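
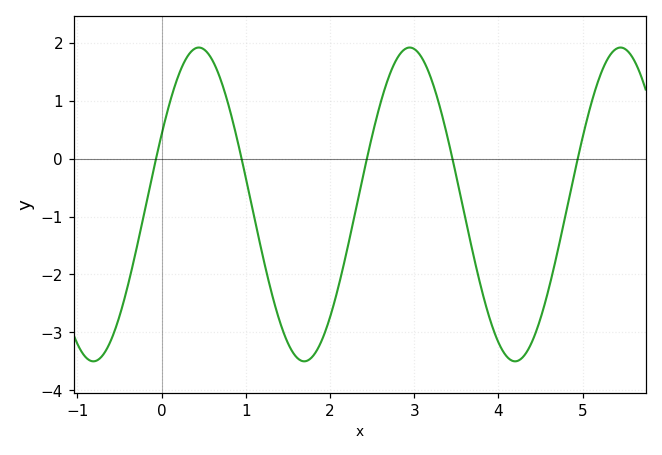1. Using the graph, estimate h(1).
-0.325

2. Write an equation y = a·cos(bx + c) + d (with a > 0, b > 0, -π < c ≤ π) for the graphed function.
y = 2.71cos(2.51x - 1.11) - 0.79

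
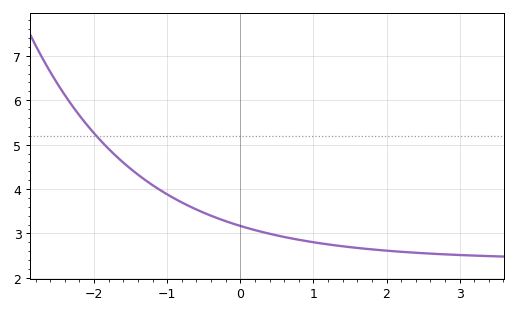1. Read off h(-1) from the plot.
3.88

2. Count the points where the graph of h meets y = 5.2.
1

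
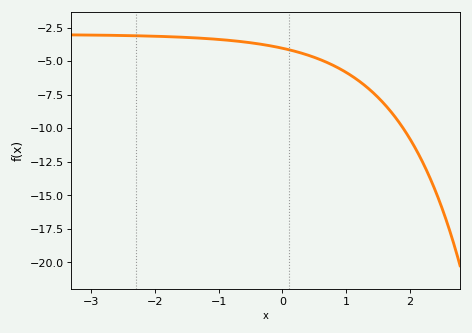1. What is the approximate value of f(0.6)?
-4.89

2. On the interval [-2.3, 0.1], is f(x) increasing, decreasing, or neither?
decreasing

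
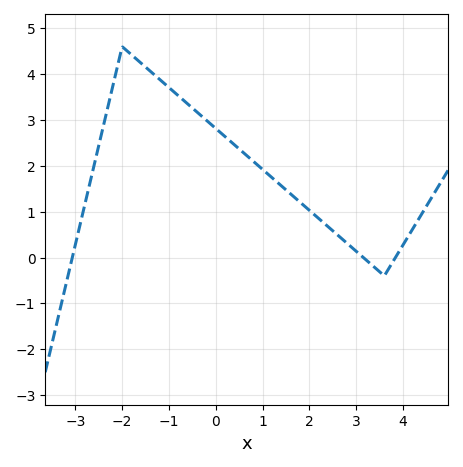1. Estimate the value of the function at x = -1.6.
4.2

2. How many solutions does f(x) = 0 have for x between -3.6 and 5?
3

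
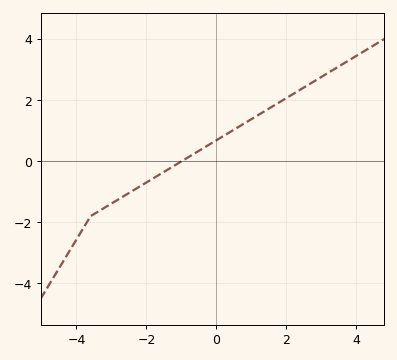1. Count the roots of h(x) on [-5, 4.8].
1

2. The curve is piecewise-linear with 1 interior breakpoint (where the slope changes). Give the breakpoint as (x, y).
(-3.6, -1.8)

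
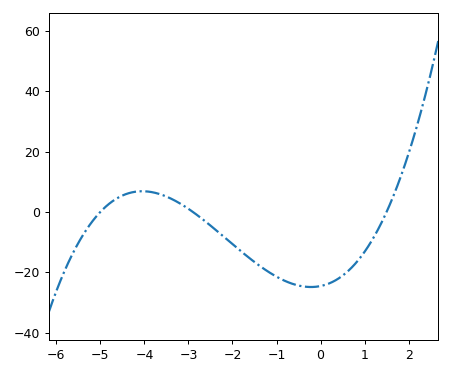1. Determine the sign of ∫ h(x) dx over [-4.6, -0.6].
negative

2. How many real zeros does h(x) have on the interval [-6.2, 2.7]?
3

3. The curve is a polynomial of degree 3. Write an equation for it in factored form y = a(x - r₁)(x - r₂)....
y = 1.13(x + 5)(x + 2.9)(x - 1.5)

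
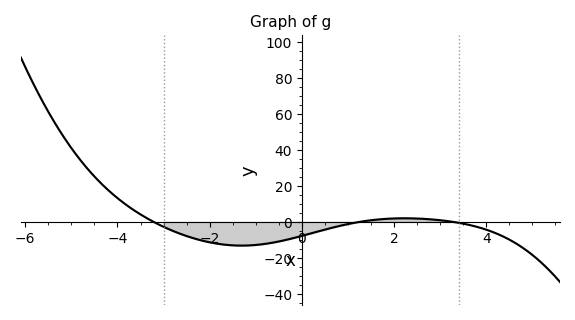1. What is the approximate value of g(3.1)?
0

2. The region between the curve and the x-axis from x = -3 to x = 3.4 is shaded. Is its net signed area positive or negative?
negative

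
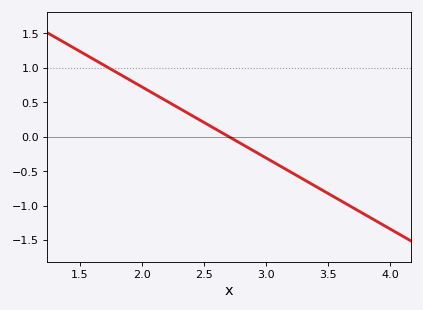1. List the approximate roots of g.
2.7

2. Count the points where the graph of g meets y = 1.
1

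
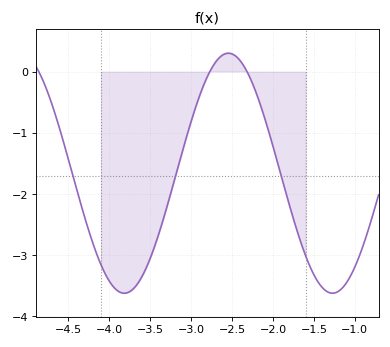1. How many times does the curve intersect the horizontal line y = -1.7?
3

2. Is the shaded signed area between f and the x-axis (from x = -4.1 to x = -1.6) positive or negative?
negative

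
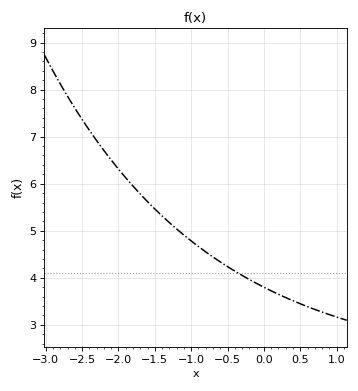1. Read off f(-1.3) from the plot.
5.17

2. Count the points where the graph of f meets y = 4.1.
1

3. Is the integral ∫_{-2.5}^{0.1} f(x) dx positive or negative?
positive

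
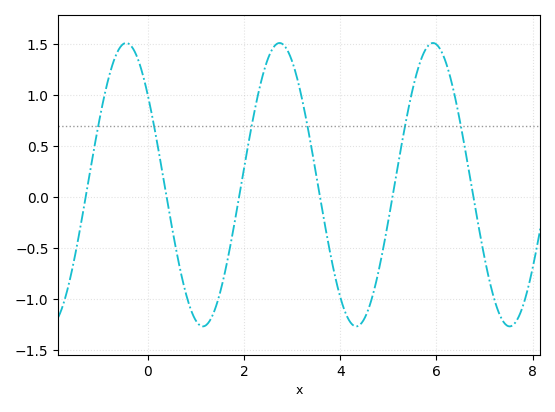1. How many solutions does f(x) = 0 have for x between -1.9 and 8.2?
6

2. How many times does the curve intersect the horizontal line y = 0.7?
6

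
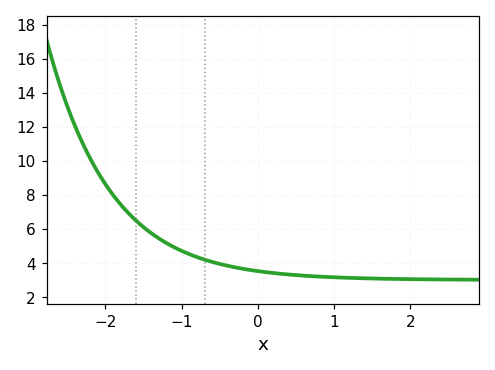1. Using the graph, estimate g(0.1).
3.46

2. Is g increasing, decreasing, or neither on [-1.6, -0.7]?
decreasing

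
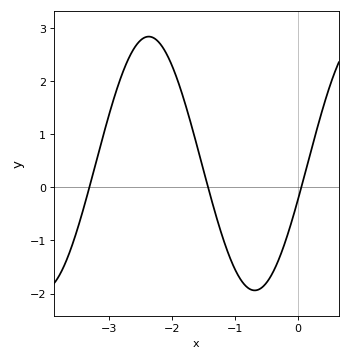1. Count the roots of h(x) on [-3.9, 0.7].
3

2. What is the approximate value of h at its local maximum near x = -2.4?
2.8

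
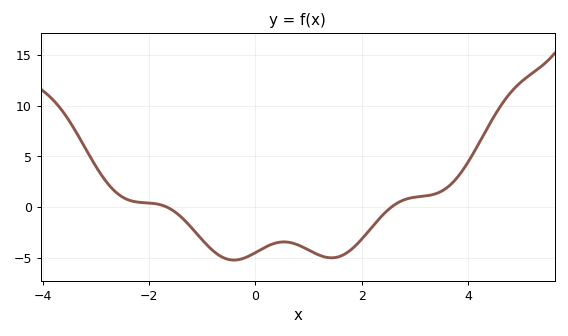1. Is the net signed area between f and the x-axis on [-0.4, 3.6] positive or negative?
negative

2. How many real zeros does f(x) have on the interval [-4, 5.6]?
2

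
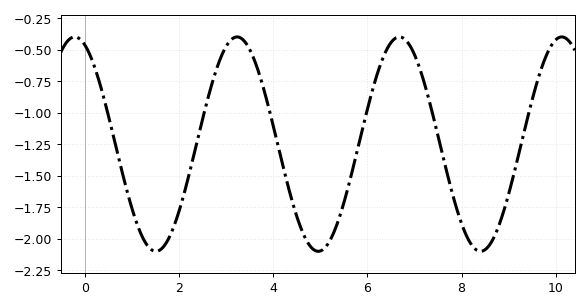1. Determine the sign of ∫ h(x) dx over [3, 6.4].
negative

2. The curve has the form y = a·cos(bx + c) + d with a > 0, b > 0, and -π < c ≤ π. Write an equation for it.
y = 0.85cos(1.8x + 0.41) - 1.25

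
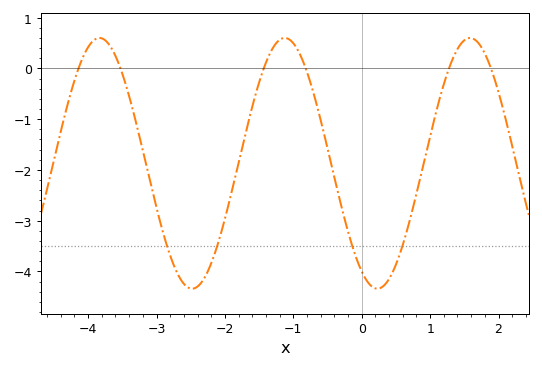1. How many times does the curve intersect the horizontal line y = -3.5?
4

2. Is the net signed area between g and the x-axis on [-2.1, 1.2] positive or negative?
negative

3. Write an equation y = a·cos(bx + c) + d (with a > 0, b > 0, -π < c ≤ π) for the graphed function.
y = 2.47cos(2.3x + 2.6) - 1.87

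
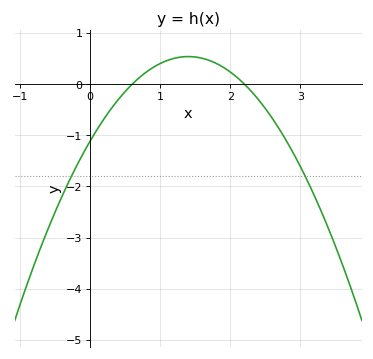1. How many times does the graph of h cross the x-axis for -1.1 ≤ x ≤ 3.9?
2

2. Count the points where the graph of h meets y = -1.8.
2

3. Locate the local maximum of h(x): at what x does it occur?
1.4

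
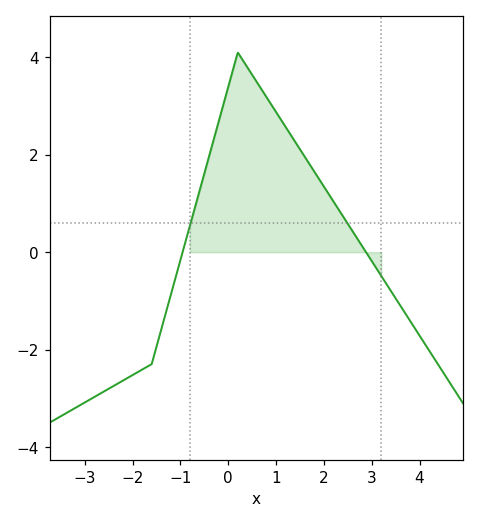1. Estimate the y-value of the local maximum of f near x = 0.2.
4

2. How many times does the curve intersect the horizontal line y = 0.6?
2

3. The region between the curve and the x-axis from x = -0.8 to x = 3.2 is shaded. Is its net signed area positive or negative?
positive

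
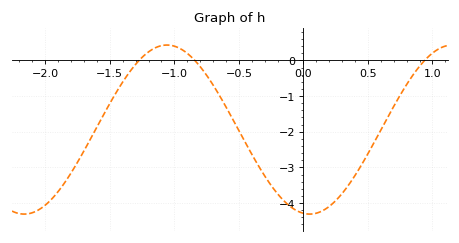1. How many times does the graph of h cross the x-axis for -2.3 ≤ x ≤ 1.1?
3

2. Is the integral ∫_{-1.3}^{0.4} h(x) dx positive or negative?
negative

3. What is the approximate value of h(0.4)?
-3.2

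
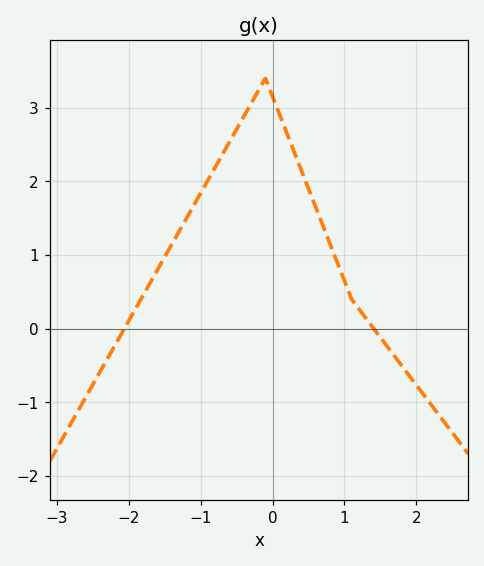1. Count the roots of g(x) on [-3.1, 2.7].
2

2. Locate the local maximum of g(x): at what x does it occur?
-0.1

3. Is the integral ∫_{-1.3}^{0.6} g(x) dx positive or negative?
positive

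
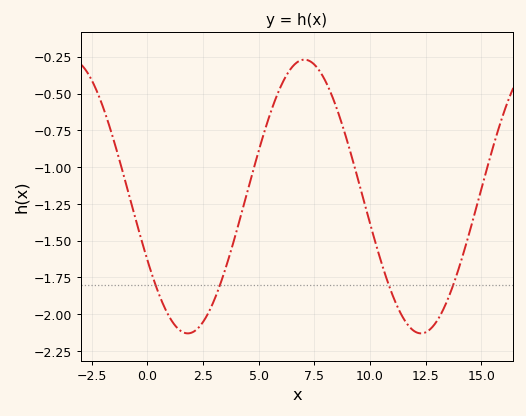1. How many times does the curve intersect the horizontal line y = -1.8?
4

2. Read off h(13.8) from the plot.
-1.75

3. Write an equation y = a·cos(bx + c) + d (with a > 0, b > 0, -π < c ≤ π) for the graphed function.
y = 0.93cos(0.6x + 2) - 1.2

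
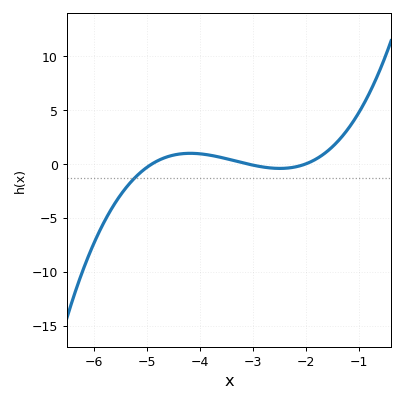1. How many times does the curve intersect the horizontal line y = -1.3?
1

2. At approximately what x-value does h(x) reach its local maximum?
-4.18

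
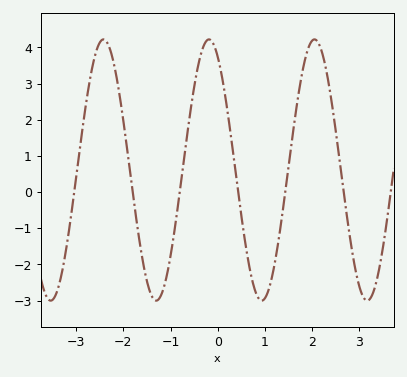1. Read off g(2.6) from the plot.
0.705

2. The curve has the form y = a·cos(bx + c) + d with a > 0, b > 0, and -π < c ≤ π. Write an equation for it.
y = 3.61cos(2.81x + 0.522) + 0.61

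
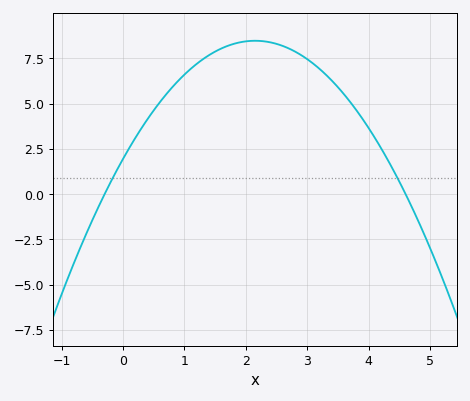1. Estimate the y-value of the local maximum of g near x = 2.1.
8.4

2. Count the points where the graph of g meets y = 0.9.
2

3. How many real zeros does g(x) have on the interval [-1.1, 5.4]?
2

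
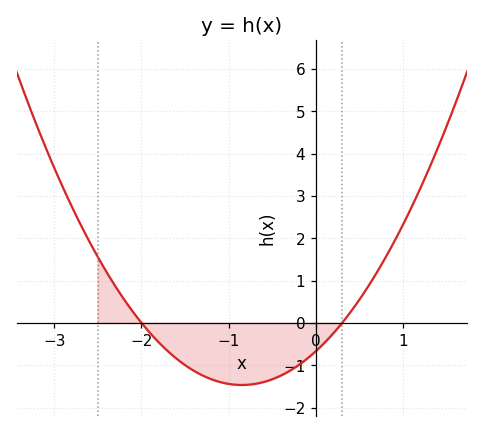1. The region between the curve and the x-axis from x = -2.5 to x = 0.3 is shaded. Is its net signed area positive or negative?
negative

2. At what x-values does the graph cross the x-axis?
-2, 0.3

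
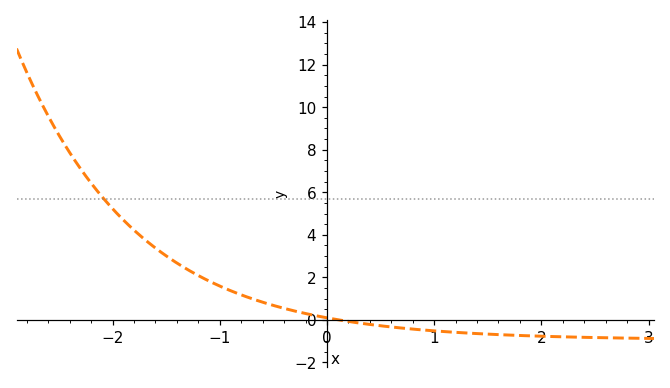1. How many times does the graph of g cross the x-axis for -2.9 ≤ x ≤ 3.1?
1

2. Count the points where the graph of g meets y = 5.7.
1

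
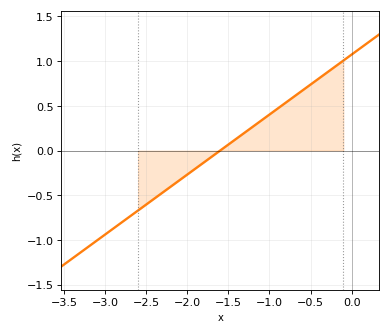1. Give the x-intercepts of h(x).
-1.6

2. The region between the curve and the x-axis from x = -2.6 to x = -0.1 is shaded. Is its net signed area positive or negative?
positive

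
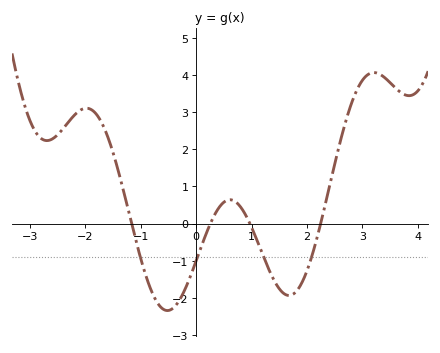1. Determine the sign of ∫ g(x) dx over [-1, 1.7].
negative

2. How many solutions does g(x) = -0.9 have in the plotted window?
4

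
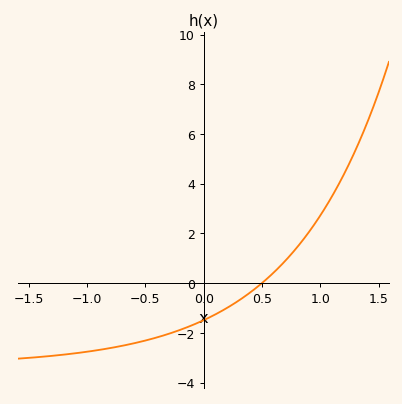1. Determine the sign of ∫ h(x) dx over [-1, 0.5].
negative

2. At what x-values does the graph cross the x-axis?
0.498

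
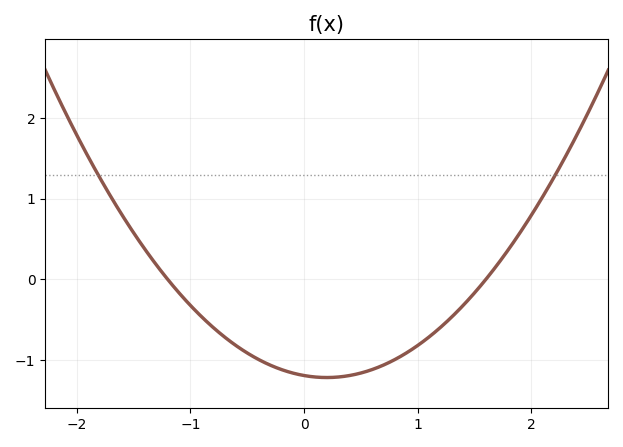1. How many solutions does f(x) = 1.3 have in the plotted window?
2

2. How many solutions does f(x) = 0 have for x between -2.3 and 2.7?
2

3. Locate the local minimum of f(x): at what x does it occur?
0.2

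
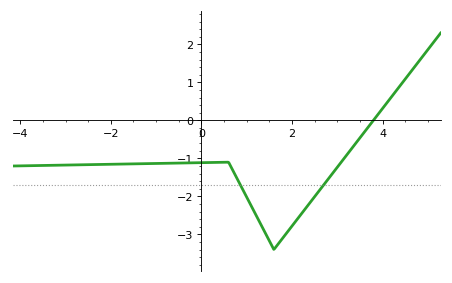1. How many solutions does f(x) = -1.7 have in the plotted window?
2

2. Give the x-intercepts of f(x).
3.8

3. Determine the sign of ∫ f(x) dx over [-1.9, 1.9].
negative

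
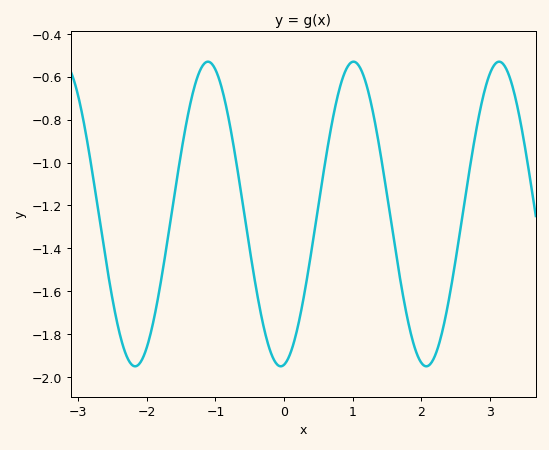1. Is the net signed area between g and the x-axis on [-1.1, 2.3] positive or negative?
negative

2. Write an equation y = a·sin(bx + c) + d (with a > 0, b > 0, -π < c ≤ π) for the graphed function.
y = 0.71sin(3x - 1.4) - 1.24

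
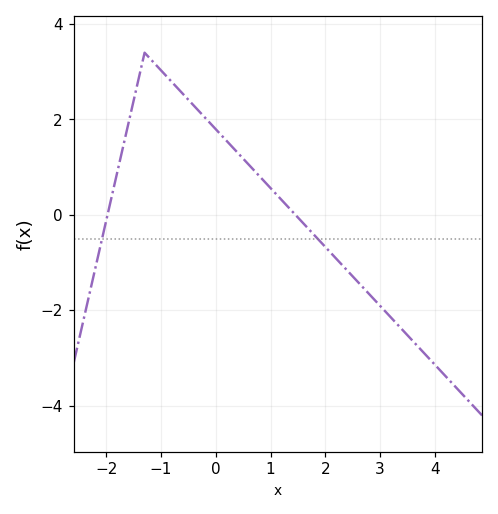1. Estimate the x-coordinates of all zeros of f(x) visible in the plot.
-1.98, 1.46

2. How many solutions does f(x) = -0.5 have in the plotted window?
2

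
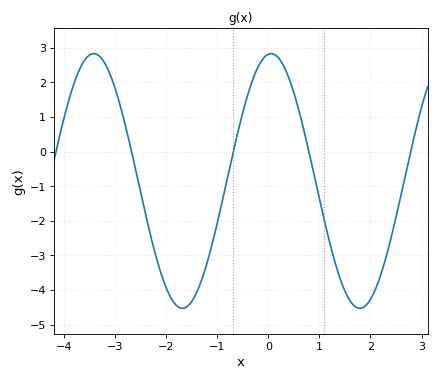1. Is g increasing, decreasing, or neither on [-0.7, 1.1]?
neither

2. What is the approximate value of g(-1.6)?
-4.49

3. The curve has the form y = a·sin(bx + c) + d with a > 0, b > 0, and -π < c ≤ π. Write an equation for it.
y = 3.68sin(1.81x + 1.47) - 0.85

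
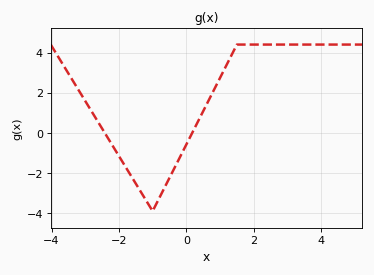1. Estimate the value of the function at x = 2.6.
4.4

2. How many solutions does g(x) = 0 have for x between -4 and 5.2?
2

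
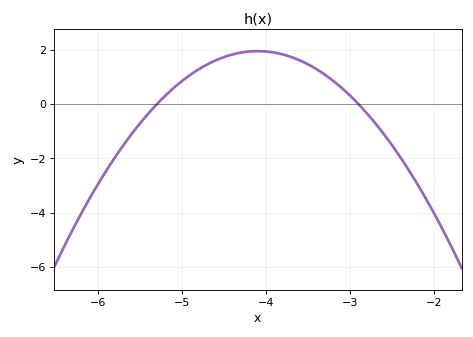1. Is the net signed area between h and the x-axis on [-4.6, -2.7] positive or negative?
positive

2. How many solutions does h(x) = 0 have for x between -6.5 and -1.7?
2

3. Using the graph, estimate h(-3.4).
1.2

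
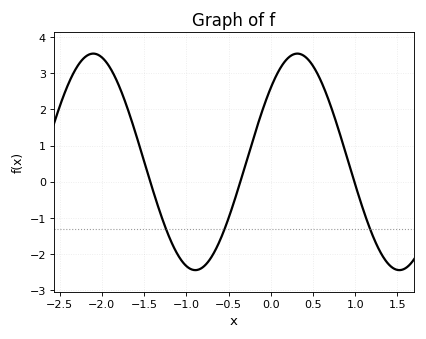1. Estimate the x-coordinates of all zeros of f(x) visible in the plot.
-1.4, -0.4, 1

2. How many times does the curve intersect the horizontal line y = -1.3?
3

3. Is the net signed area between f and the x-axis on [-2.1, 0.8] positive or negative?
positive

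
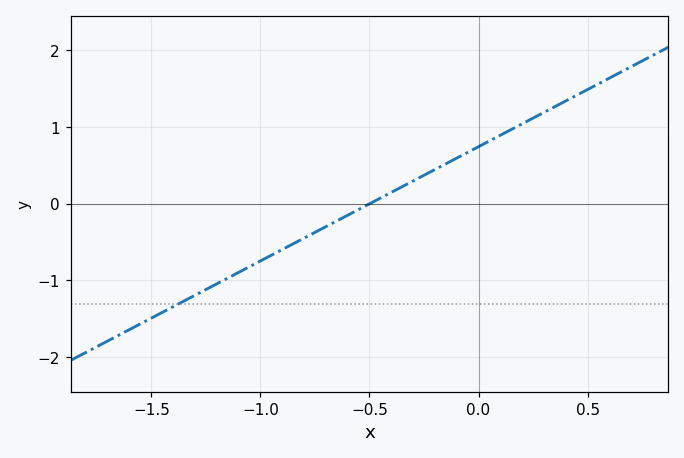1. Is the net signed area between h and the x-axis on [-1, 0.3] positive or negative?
positive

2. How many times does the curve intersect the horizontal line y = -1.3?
1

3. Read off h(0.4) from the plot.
1.34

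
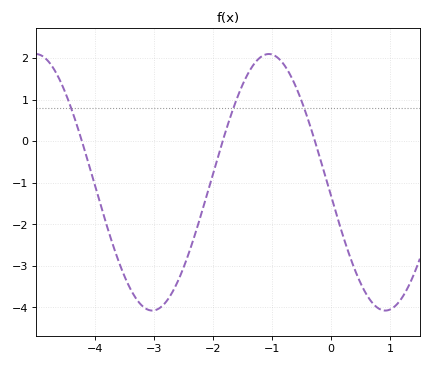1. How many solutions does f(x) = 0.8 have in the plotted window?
3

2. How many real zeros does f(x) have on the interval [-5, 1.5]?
3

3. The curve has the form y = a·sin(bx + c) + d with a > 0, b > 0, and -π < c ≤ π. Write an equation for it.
y = 3.09sin(1.59x - 3.03) - 0.99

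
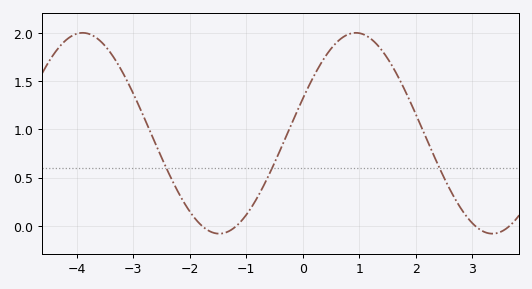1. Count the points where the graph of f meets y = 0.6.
3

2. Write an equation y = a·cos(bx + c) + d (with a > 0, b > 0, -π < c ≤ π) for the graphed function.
y = 1.04cos(1.3x - 1.2) + 0.96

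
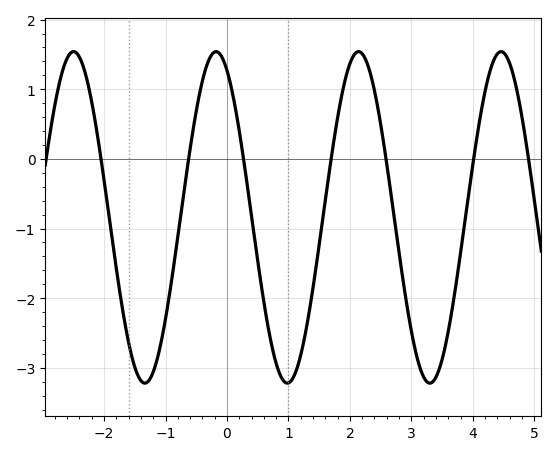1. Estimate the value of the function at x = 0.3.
-0.2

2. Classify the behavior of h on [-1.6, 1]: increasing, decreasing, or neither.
neither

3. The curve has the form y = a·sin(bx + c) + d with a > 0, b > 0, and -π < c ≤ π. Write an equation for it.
y = 2.38sin(2.7x + 2.1) - 0.84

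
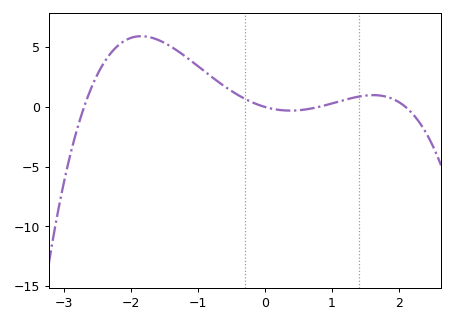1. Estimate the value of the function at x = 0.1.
0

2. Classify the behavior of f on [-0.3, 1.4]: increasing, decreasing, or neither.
neither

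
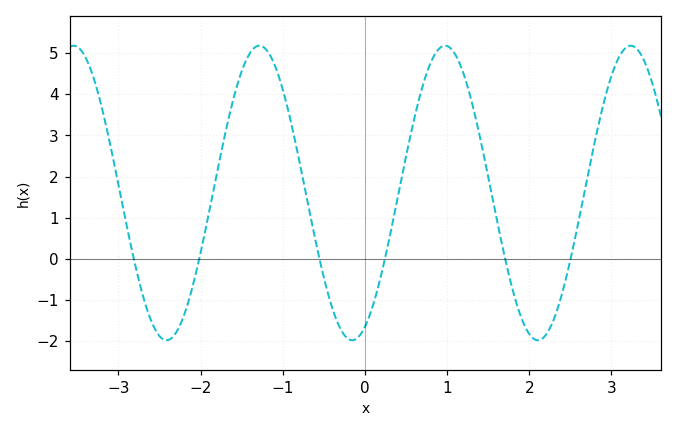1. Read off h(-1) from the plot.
4.1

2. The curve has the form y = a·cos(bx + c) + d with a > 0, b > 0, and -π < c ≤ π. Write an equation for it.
y = 3.58cos(2.8x - 2.7) + 1.6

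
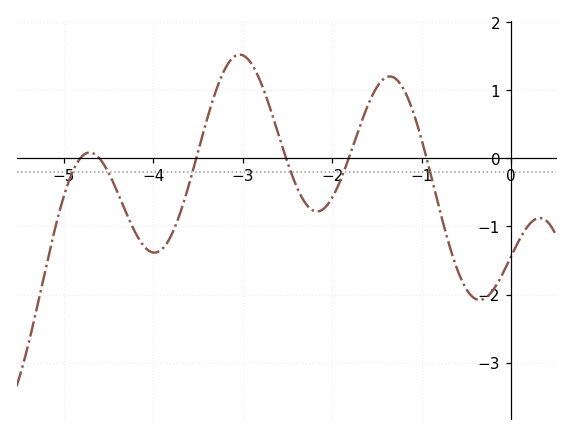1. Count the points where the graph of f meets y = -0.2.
6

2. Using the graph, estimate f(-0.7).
-1.2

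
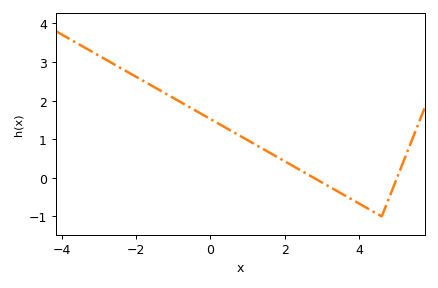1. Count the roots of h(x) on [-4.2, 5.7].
2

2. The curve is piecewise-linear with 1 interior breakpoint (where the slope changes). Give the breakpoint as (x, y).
(4.6, -1)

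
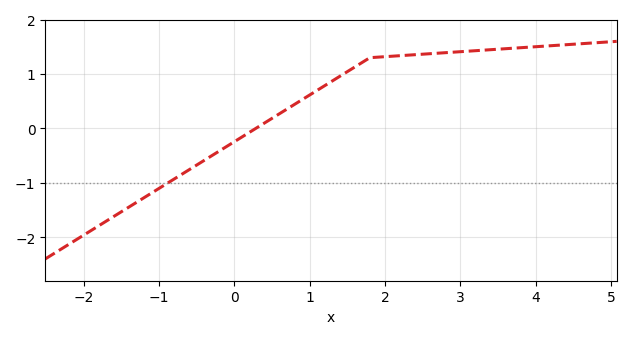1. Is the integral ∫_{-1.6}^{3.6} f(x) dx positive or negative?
positive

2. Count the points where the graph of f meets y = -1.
1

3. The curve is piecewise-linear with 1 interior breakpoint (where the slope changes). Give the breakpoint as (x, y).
(1.8, 1.3)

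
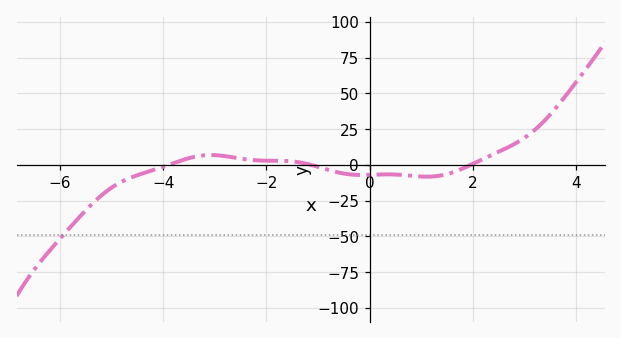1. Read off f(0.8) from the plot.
-7.58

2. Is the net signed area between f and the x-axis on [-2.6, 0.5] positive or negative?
negative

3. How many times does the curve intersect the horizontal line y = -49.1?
1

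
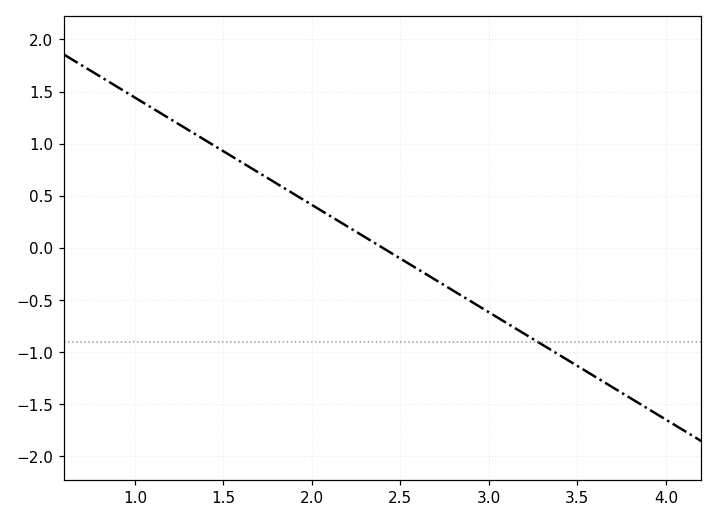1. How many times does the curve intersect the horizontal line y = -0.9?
1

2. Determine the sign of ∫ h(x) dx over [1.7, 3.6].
negative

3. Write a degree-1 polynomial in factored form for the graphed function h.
y = -1.03(x - 2.4)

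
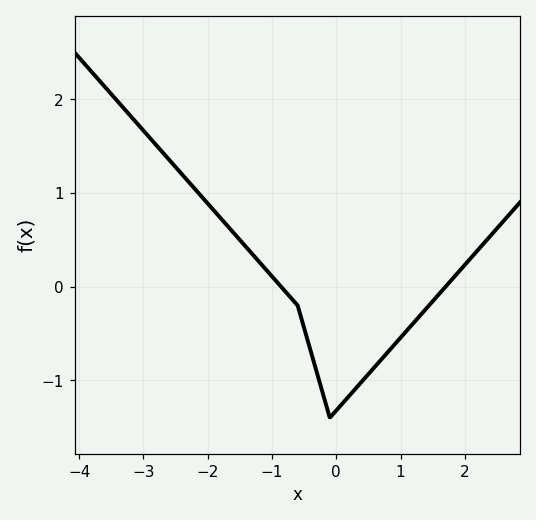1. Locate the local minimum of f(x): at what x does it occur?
-0.1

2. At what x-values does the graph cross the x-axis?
-0.9, 1.7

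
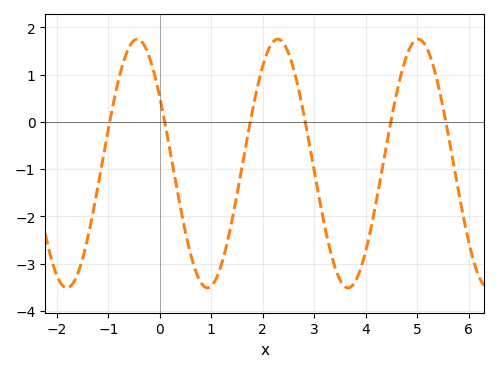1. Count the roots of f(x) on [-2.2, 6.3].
6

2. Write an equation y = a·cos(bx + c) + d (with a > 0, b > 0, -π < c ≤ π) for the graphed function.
y = 2.63cos(2.3x + 1) - 0.88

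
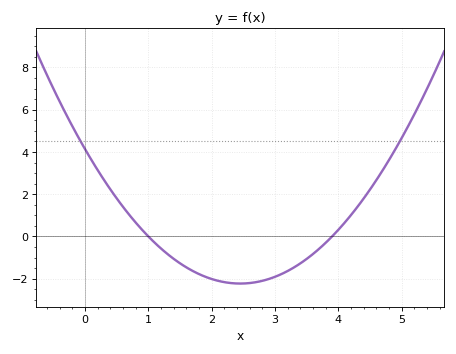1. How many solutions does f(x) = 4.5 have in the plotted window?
2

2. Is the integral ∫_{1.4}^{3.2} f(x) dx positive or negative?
negative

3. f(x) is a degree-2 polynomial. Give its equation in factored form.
y = 1.06(x - 1)(x - 3.9)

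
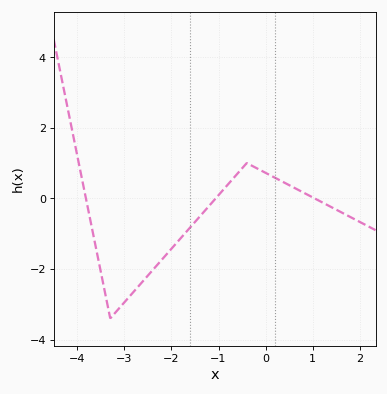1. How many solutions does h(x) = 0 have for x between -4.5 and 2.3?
3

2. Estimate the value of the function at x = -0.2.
0.8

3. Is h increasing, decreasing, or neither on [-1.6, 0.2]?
neither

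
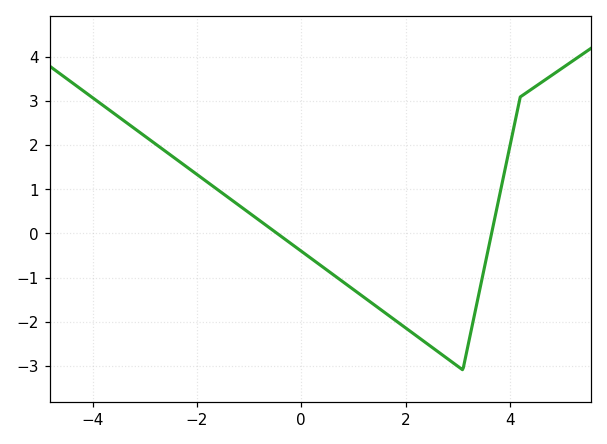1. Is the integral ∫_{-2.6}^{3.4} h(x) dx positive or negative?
negative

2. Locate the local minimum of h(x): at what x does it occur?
3.1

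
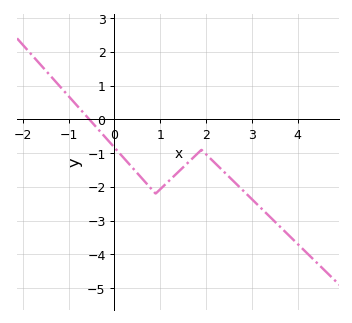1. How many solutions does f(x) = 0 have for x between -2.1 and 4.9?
1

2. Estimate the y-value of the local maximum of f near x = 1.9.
-0.9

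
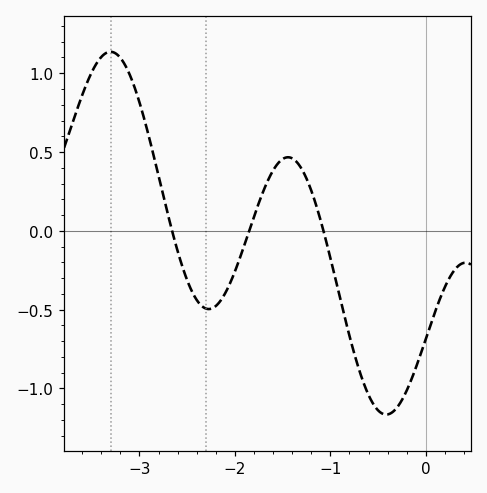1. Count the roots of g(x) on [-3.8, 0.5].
3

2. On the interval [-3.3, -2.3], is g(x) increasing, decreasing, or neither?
decreasing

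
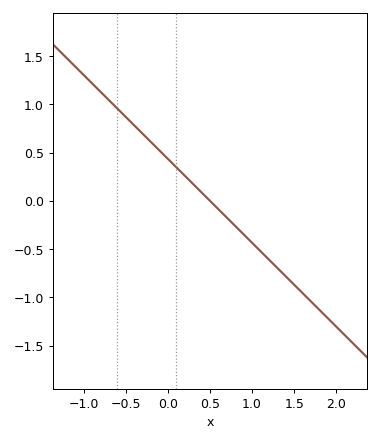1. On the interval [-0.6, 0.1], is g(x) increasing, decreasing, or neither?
decreasing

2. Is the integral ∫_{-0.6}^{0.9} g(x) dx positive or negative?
positive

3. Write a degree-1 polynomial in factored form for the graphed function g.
y = -0.87(x - 0.5)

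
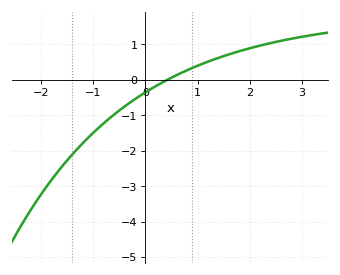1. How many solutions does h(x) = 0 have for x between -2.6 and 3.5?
1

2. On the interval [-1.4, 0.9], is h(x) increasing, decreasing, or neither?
increasing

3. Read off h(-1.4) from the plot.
-2.1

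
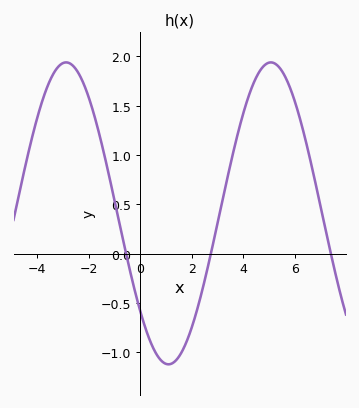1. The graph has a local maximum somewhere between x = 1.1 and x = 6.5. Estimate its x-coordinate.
5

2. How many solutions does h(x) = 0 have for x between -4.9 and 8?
3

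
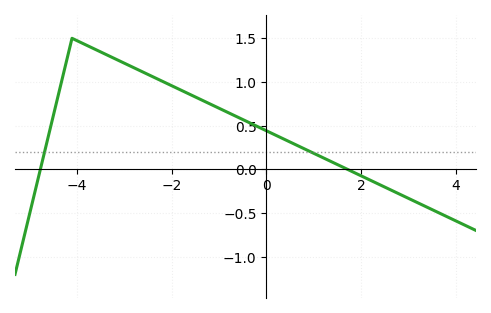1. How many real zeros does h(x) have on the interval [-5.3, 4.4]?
2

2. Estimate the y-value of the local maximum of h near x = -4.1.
1.5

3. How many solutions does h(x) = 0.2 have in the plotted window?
2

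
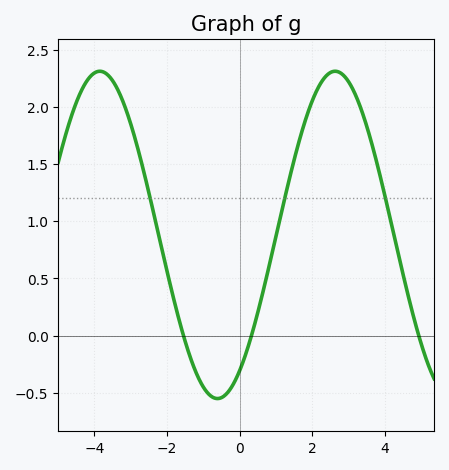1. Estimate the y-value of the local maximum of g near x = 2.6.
2.31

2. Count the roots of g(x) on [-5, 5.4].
3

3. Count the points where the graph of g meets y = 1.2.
3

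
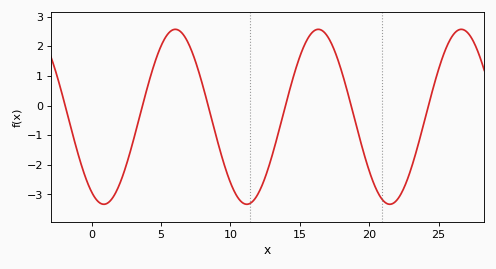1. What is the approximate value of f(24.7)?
0.741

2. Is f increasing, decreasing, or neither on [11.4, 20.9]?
neither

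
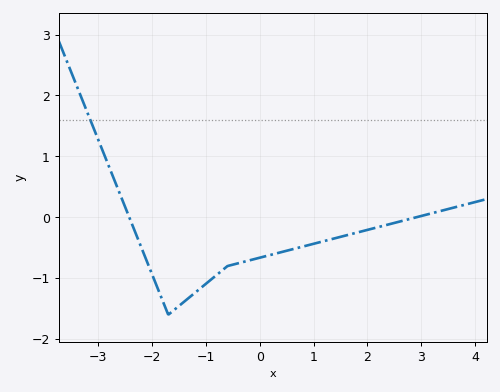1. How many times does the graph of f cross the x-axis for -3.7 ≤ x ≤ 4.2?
2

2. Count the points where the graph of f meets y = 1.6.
1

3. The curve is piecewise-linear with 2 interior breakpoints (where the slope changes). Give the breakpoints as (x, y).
(-1.7, -1.6); (-0.6, -0.8)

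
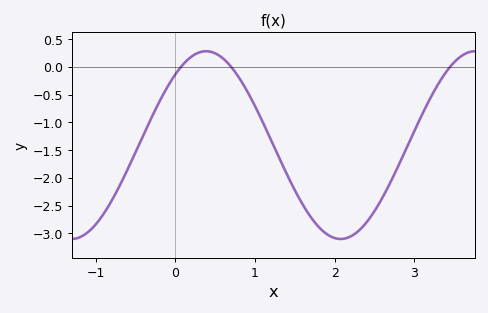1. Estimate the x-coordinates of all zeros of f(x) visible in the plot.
0.1, 0.7, 3.5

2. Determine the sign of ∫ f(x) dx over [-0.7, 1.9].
negative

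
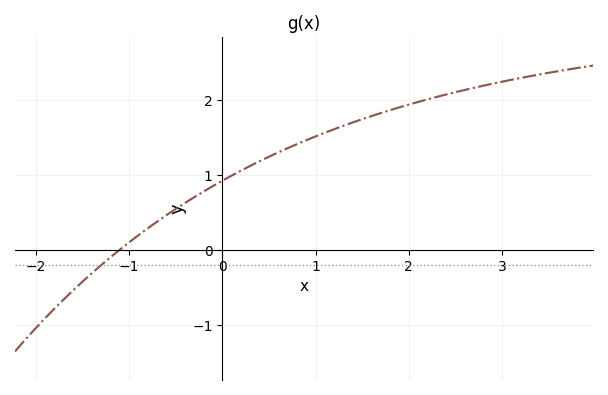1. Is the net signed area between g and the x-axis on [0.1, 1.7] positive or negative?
positive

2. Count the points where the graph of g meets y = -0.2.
1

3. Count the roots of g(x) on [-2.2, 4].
1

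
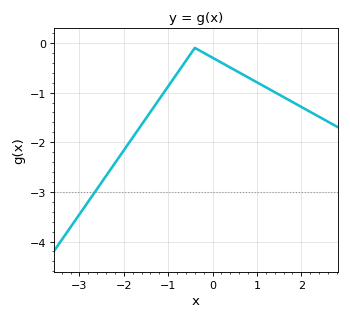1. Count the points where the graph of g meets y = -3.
1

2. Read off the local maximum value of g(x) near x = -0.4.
-0.1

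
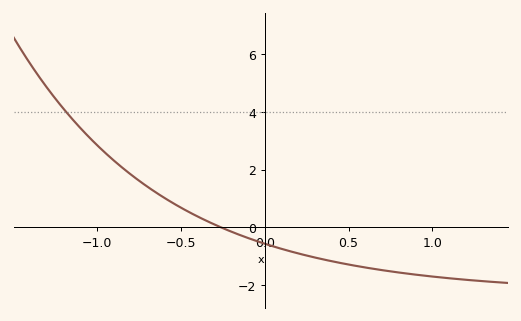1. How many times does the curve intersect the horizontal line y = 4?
1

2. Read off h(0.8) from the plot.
-1.57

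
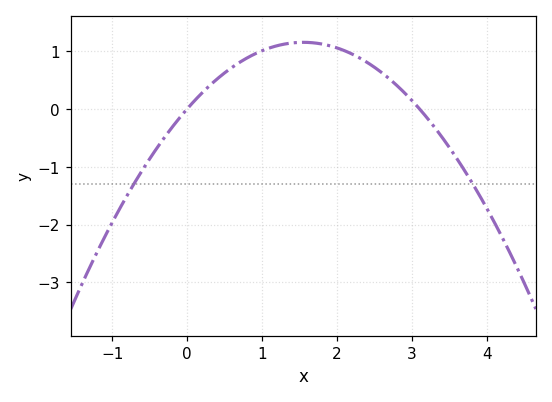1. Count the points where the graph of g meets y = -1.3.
2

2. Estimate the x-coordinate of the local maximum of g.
1.5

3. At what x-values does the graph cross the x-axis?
0, 3.1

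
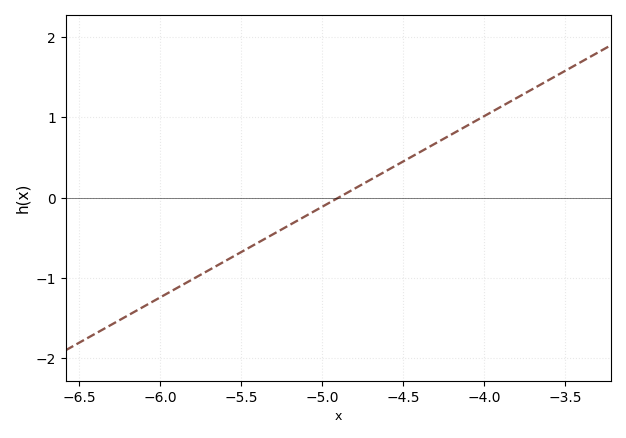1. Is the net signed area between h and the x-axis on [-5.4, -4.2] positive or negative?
positive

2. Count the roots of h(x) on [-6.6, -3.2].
1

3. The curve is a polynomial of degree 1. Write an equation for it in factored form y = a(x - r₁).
y = 1.13(x + 4.9)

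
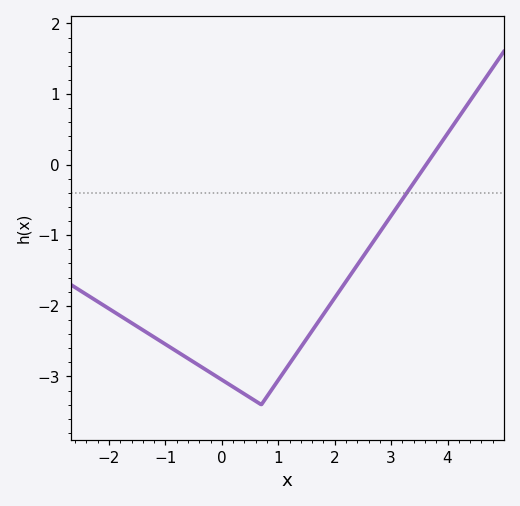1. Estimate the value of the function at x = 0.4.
-3.2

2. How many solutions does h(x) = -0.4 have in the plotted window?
1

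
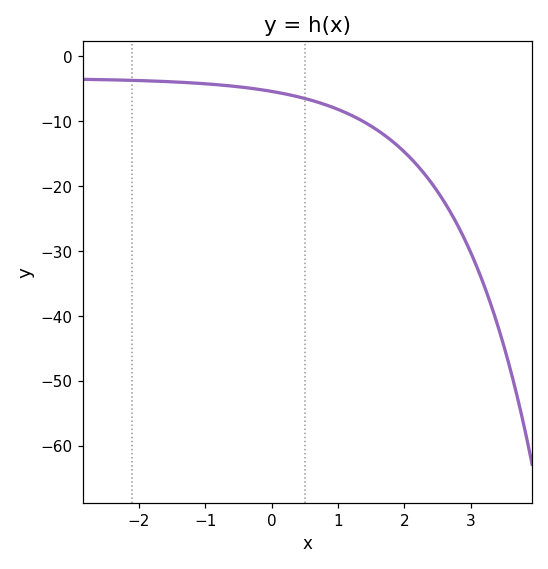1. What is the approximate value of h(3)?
-30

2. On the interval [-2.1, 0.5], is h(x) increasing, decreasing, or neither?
decreasing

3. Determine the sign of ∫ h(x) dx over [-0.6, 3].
negative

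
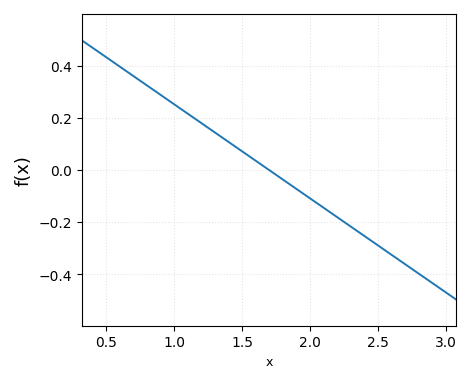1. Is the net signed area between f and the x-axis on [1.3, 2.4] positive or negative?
negative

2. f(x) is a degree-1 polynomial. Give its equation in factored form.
y = -0.36(x - 1.7)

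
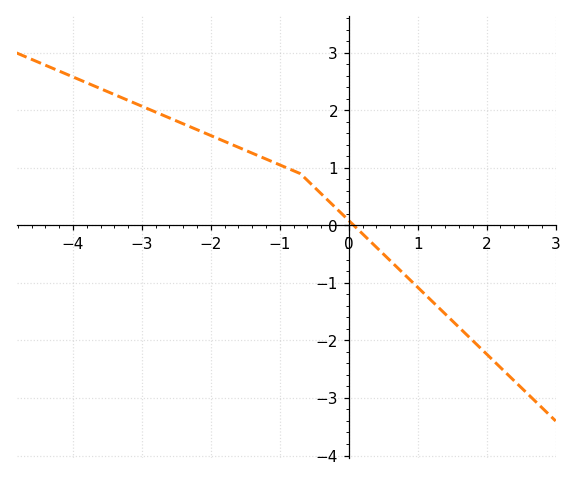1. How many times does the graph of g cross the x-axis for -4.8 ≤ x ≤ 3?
1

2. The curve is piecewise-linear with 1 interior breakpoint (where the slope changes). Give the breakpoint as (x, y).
(-0.7, 0.9)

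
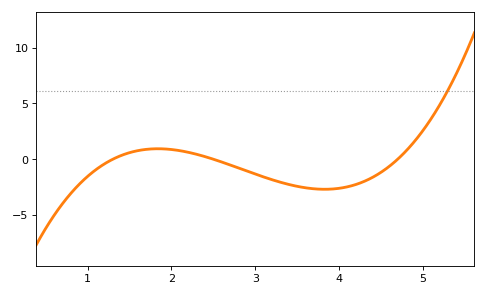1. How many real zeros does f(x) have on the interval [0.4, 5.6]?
3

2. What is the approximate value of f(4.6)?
-0.5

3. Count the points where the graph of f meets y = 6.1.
1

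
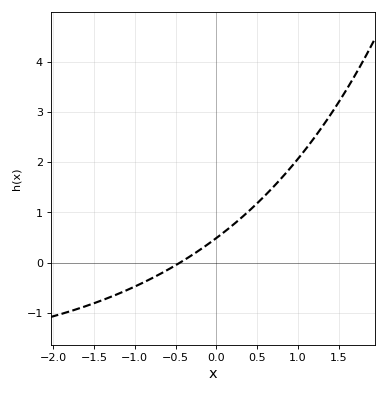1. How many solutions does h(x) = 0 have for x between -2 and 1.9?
1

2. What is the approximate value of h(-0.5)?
-0.051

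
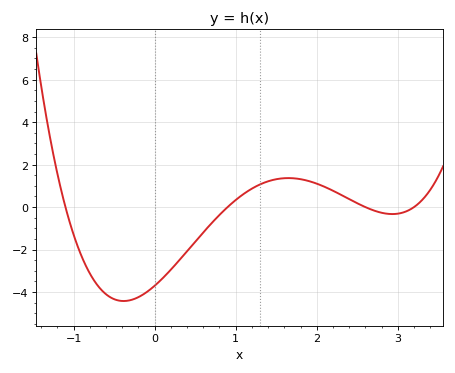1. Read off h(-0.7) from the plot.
-3.71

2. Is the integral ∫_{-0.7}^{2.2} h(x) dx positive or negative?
negative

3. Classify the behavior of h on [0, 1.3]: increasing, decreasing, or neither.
increasing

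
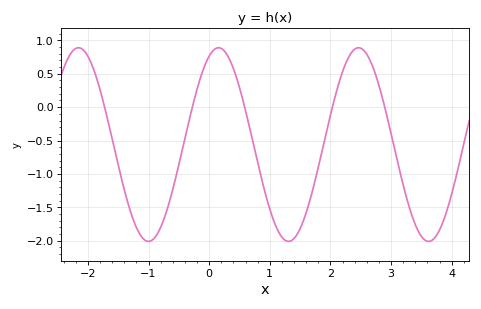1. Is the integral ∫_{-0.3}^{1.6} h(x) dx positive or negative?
negative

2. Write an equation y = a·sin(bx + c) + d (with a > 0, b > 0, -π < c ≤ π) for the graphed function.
y = 1.45sin(2.7x + 1.2) - 0.56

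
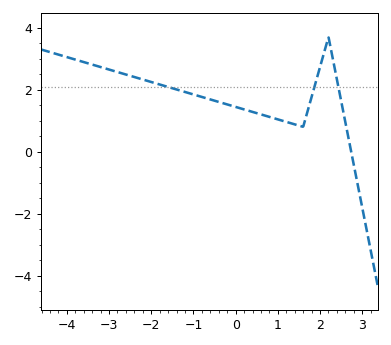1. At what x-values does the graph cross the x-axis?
2.74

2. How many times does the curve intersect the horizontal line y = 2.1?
3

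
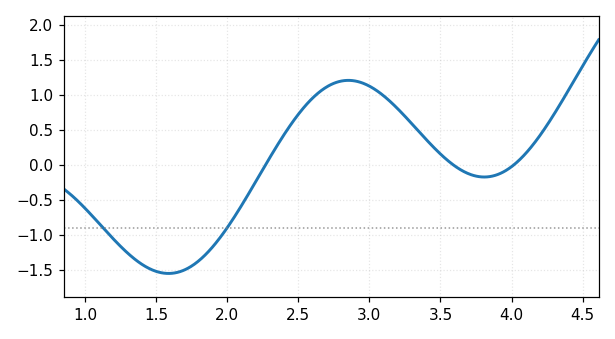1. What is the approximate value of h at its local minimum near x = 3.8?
-0.175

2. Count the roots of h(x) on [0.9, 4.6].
3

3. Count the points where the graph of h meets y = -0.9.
2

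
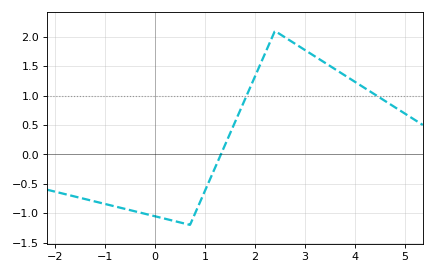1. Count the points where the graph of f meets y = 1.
2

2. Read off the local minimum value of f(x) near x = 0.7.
-1.2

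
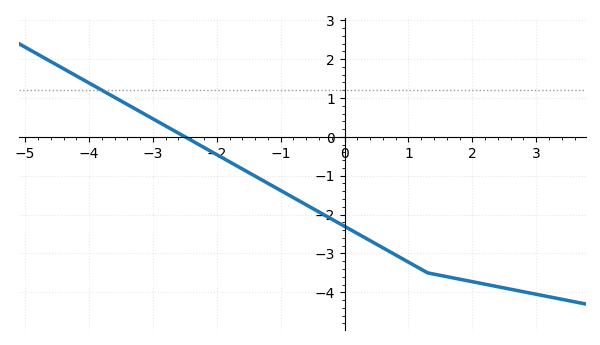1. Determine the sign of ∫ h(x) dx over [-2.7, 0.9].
negative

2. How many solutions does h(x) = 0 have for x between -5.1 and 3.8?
1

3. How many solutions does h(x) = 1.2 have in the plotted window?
1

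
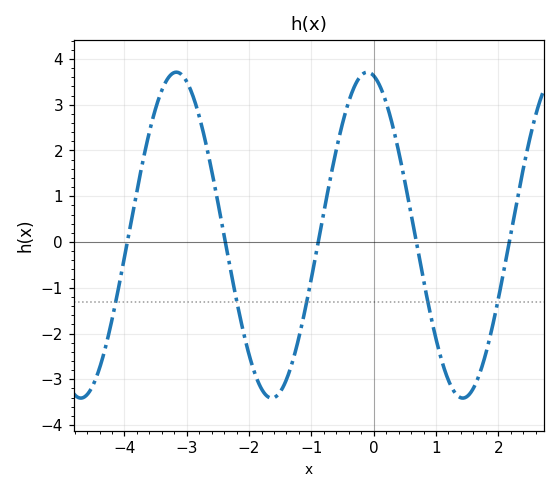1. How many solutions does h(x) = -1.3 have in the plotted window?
5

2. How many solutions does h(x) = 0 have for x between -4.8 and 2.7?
5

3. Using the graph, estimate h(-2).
-2.5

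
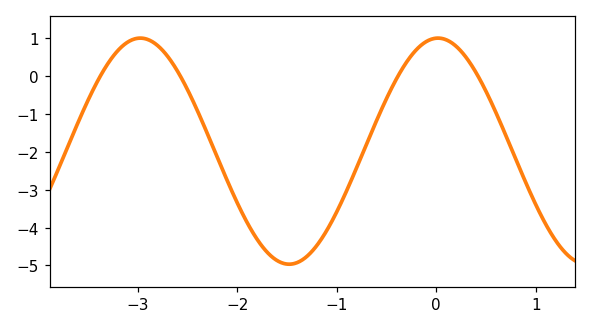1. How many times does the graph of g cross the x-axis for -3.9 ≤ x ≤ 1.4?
4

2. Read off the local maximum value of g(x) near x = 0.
1.01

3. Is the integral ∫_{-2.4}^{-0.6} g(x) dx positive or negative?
negative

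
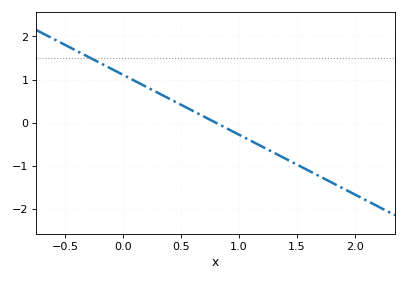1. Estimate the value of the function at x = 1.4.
-0.8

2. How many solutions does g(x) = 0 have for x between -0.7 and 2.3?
1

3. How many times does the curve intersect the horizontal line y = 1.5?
1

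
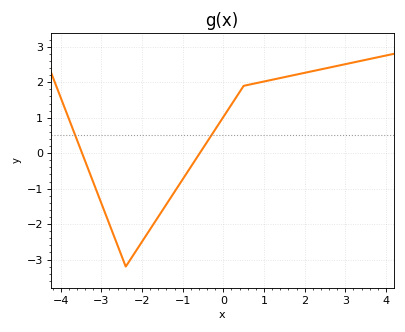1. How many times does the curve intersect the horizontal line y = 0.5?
2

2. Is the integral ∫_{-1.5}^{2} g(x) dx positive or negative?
positive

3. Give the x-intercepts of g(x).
-3.4, -0.6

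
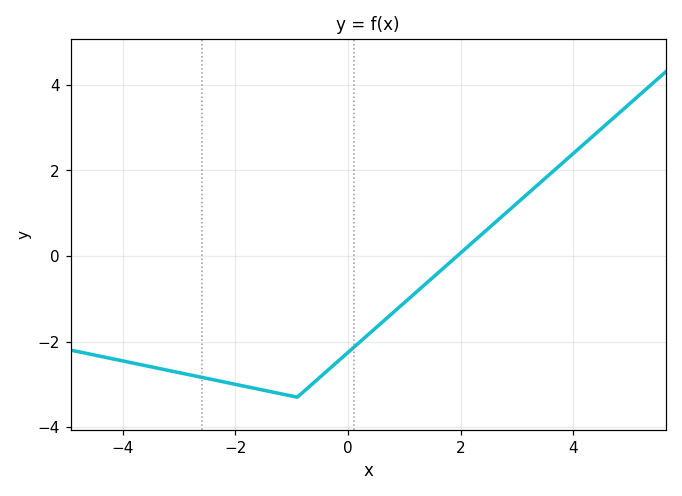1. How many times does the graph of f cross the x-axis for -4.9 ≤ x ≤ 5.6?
1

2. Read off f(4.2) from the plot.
2.63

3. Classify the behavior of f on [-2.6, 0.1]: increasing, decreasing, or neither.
neither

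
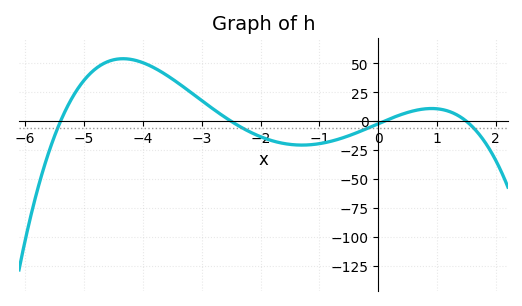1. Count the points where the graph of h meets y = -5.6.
4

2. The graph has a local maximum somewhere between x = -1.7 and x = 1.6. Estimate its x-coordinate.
1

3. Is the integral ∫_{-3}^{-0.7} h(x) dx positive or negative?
negative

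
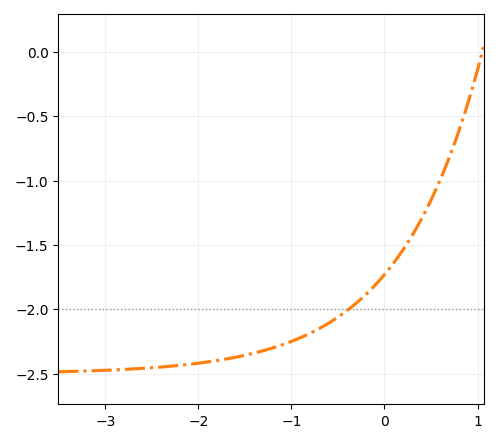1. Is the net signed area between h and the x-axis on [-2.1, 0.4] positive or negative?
negative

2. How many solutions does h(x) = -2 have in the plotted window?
1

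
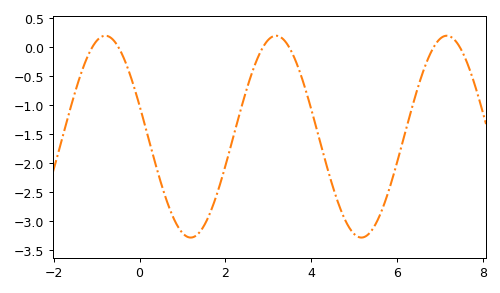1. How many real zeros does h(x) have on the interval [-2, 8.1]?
6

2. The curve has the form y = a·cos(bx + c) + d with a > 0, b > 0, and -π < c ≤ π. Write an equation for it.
y = 1.74cos(1.6x + 1.3) - 1.54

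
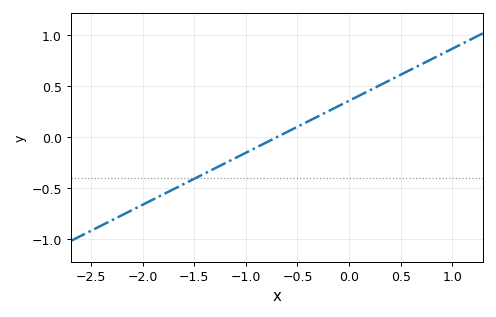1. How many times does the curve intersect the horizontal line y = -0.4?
1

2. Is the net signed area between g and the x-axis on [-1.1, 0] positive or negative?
positive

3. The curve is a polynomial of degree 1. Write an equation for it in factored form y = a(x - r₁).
y = 0.51(x + 0.7)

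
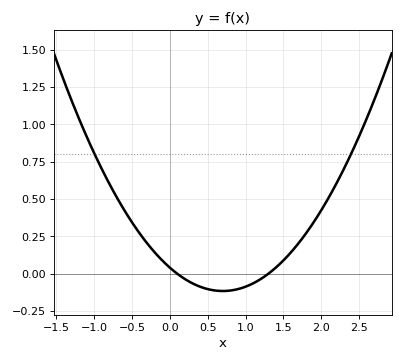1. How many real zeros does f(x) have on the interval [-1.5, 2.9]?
2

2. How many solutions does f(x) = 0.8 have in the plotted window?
2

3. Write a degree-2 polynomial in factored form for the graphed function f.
y = 0.32(x - 0.1)(x - 1.3)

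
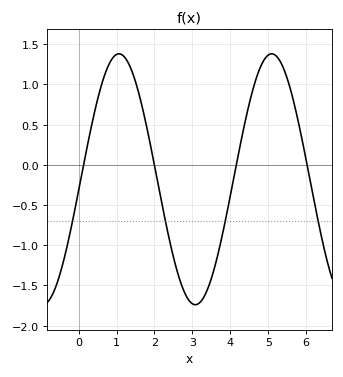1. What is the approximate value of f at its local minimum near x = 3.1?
-1.75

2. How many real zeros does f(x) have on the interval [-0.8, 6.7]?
4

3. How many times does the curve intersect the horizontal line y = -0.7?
4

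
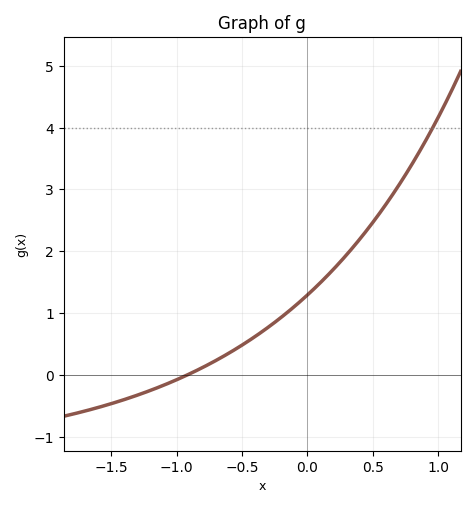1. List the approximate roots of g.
-0.9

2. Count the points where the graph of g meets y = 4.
1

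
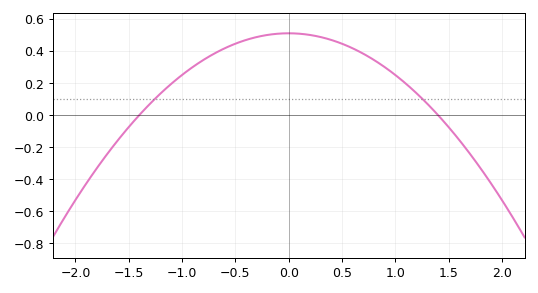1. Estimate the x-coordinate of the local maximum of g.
0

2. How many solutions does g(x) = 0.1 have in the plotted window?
2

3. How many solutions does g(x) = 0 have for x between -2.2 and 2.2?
2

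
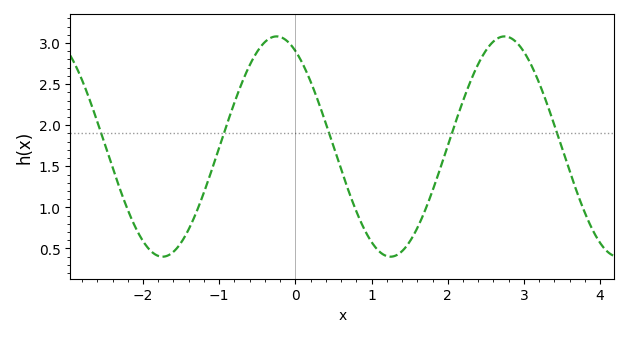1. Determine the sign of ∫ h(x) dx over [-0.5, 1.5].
positive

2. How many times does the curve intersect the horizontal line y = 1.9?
5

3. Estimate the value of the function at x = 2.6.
3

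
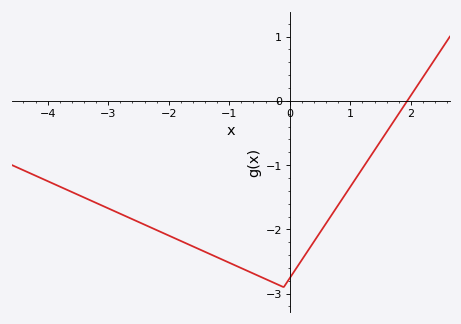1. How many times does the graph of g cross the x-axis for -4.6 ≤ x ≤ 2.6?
1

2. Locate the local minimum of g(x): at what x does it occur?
-0.1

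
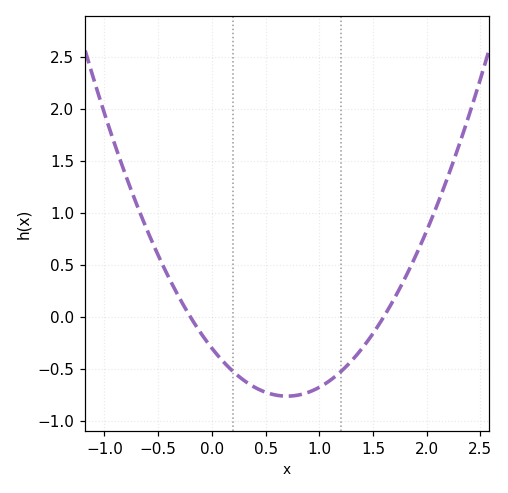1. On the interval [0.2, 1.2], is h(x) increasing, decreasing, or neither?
neither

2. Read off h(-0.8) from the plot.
1.35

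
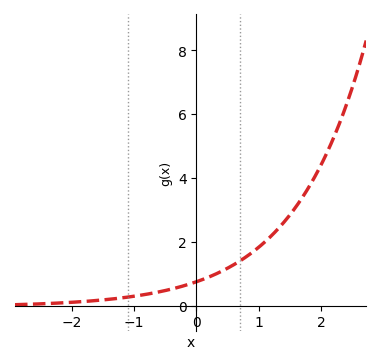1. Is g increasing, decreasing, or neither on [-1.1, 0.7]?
increasing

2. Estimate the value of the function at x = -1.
0.2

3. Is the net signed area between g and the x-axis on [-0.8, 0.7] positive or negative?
positive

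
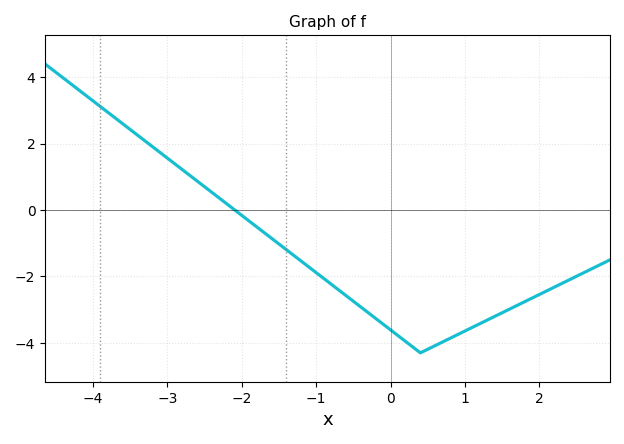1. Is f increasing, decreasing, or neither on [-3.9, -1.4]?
decreasing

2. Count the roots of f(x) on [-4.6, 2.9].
1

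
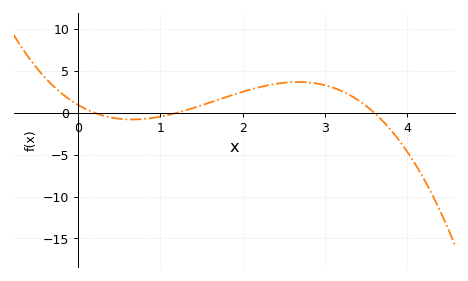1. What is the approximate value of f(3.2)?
2.5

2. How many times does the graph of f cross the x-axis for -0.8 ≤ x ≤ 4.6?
3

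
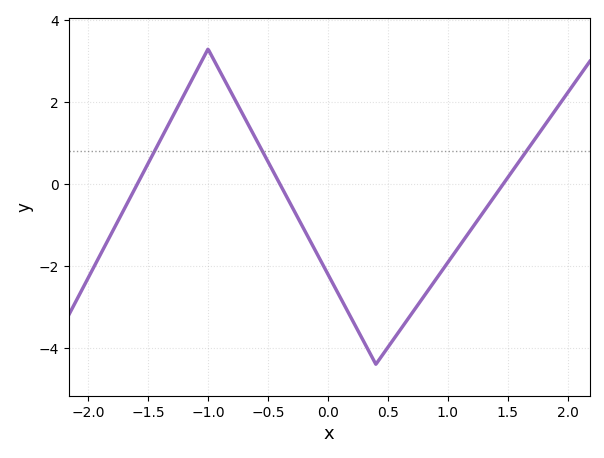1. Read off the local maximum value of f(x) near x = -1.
3.2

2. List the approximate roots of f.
-1.6, -0.4, 1.5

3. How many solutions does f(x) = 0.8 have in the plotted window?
3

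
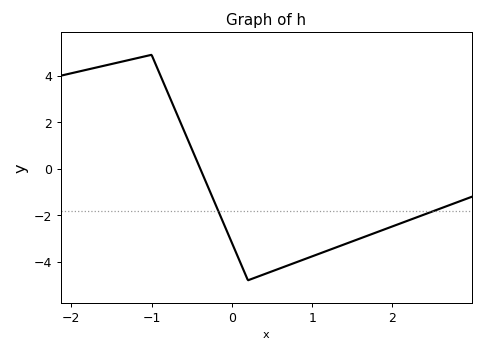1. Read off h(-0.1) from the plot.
-2.38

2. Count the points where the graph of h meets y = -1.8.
2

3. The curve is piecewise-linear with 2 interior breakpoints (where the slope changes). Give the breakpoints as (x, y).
(-1, 4.9); (0.2, -4.8)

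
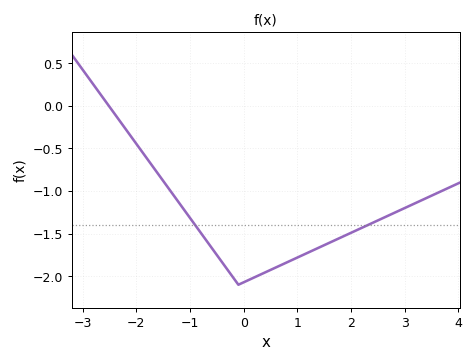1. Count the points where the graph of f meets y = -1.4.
2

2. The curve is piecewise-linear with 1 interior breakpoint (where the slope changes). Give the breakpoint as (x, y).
(-0.1, -2.1)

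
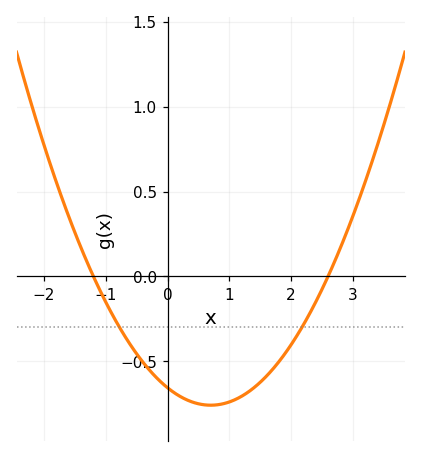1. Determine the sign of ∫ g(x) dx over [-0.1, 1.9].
negative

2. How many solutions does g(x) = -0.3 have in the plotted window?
2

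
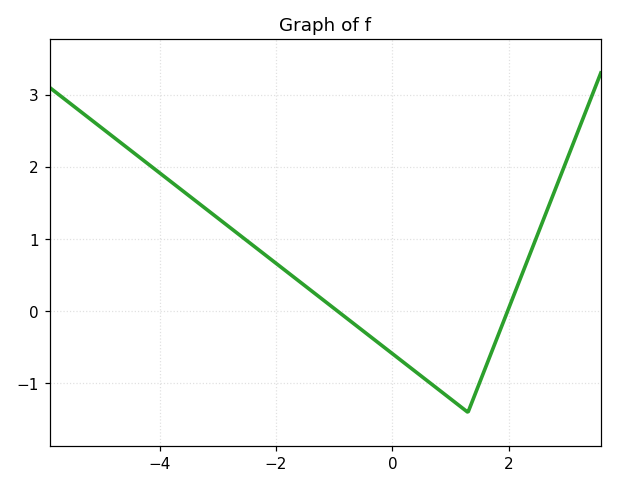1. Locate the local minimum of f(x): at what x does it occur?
1.2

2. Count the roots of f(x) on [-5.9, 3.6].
2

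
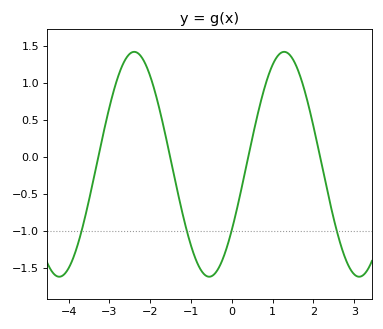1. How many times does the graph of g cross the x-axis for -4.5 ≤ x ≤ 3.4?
4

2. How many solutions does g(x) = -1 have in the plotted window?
4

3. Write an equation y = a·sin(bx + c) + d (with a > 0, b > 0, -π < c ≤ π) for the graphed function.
y = 1.52sin(1.71x - 0.622) - 0.1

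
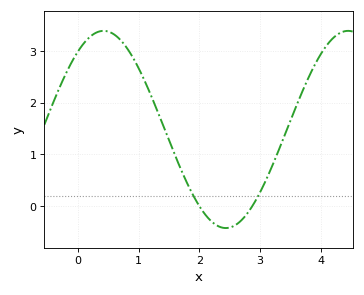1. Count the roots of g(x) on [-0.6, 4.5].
2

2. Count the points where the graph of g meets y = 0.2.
2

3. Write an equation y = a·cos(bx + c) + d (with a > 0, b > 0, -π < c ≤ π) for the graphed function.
y = 1.91cos(1.6x - 0.66) + 1.48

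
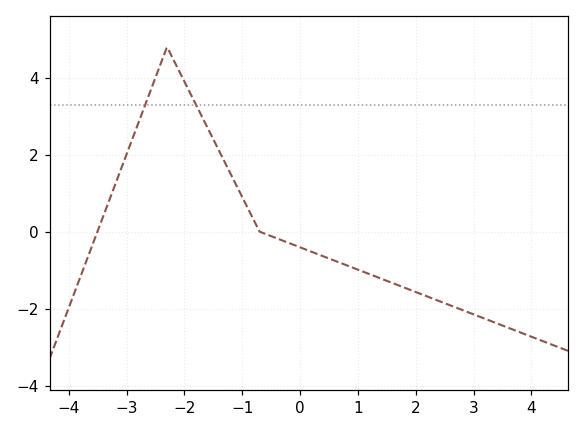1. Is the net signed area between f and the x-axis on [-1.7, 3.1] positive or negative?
negative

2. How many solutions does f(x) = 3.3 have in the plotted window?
2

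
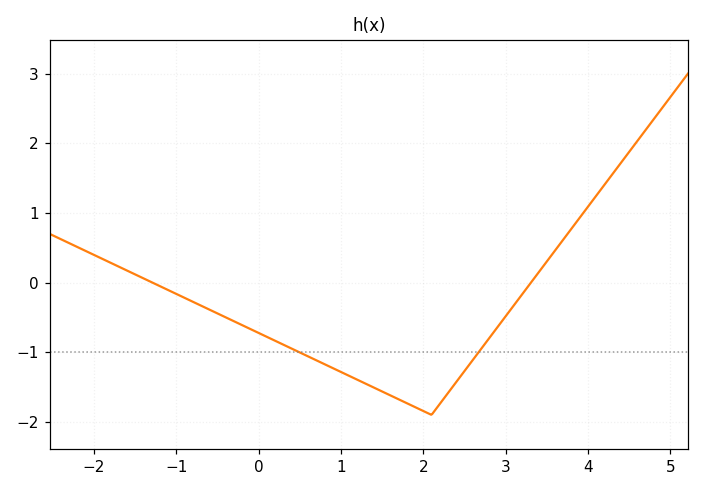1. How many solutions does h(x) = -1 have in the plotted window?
2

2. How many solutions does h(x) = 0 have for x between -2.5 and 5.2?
2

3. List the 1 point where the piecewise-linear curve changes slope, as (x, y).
(2.1, -1.9)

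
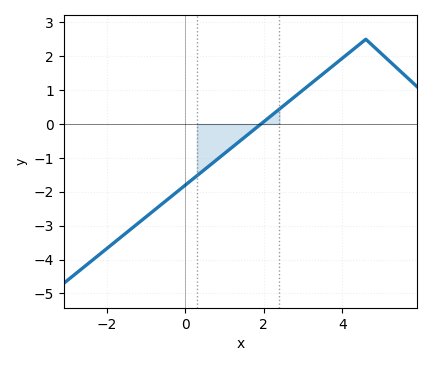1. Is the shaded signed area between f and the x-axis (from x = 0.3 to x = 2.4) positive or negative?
negative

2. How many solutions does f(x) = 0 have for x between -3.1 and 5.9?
1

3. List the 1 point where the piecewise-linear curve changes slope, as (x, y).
(4.6, 2.5)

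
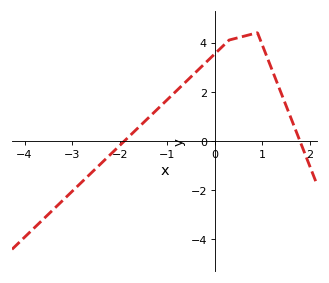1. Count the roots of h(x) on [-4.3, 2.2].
2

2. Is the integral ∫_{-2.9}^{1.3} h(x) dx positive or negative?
positive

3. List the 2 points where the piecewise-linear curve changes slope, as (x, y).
(0.3, 4.1); (0.9, 4.4)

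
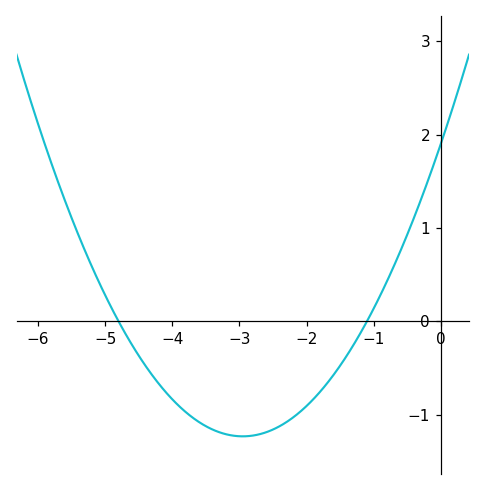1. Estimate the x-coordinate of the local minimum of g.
-3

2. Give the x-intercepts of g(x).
-4.8, -1.1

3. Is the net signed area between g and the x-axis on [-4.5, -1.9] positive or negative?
negative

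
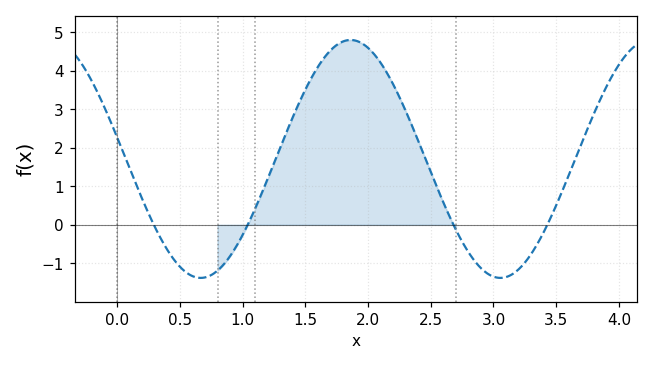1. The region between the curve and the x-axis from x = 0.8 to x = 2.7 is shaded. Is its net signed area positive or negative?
positive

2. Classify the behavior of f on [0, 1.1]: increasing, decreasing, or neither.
neither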